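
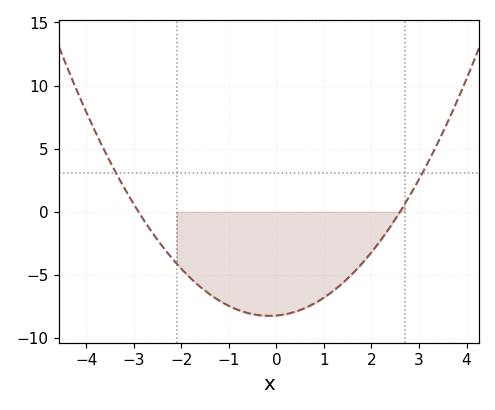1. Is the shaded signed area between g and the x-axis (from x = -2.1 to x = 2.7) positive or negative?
negative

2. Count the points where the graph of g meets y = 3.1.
2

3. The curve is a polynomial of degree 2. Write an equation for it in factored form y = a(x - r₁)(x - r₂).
y = 1.09(x + 2.9)(x - 2.6)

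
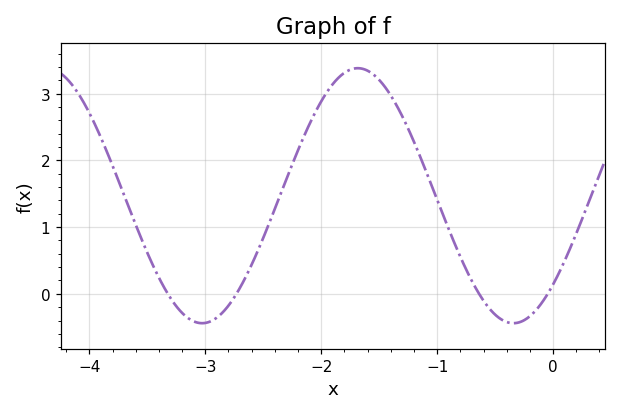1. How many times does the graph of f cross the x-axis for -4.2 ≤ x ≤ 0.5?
4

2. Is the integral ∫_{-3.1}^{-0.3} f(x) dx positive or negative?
positive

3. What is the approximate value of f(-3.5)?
0.6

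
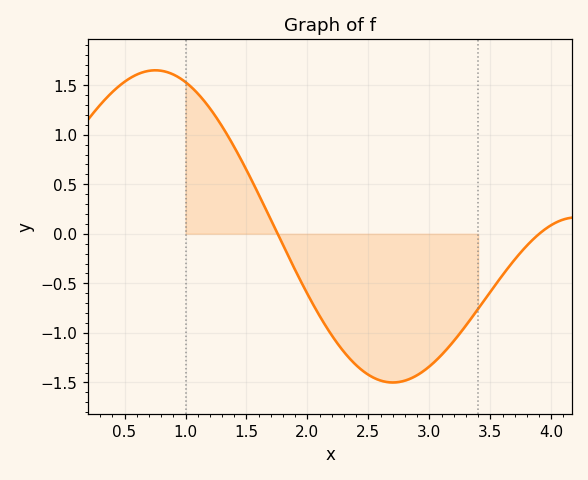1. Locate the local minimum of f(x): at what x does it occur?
2.7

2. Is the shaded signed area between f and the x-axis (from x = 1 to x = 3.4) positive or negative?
negative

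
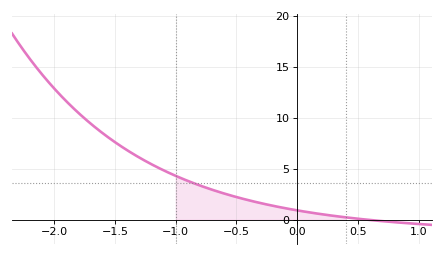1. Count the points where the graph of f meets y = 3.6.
1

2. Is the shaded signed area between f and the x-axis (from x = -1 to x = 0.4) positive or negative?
positive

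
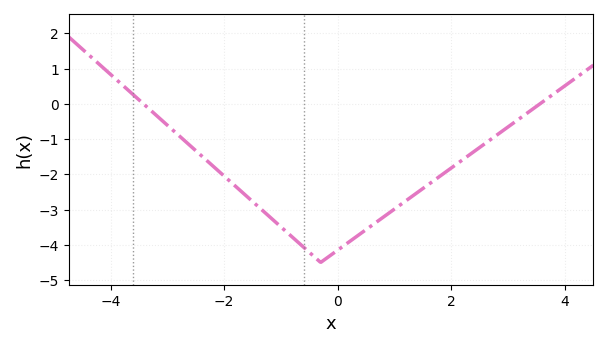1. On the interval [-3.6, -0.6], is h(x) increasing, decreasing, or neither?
decreasing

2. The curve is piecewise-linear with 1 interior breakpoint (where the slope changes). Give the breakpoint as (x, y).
(-0.3, -4.5)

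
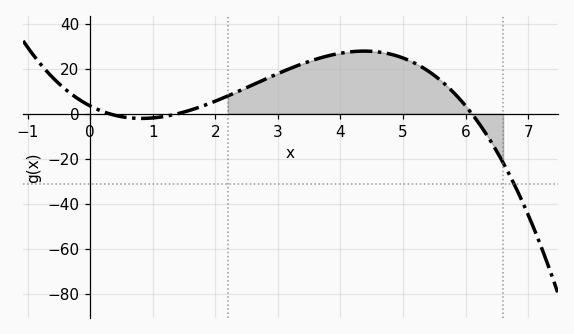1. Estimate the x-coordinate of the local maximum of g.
4.4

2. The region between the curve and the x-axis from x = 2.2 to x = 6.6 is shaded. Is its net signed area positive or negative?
positive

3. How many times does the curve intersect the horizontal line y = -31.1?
1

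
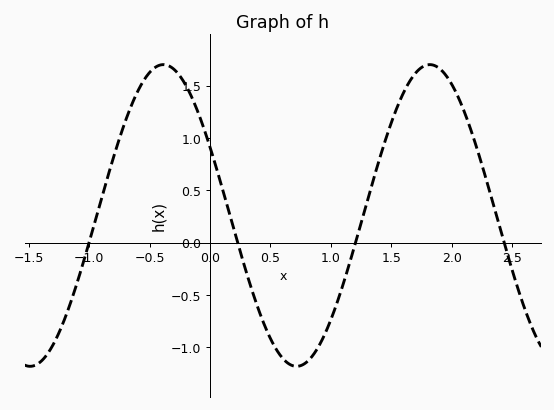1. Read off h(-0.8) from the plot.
0.809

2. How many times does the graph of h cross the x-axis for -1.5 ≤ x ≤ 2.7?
4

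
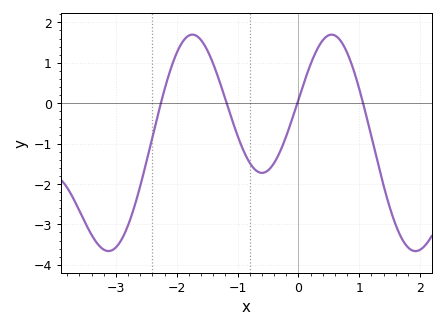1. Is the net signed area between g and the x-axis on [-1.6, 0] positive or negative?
negative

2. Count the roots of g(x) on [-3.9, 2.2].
4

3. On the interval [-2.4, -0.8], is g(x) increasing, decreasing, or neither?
neither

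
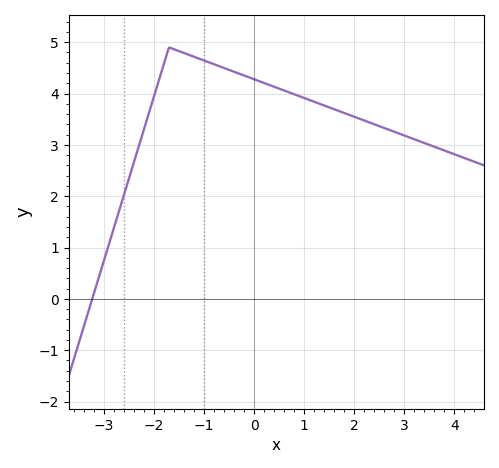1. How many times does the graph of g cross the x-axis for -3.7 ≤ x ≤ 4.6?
1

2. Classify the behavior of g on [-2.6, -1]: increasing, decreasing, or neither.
neither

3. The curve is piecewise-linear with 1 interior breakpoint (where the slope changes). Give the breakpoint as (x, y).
(-1.7, 4.9)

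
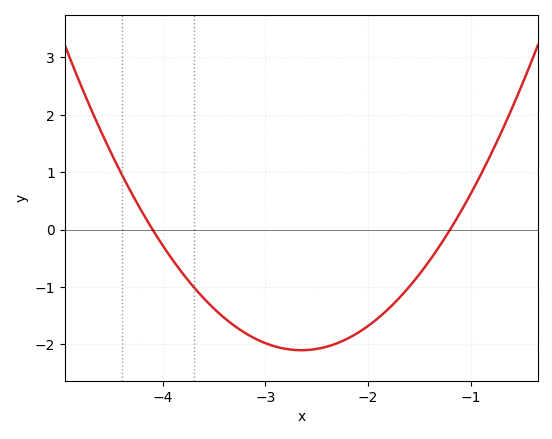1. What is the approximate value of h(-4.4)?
1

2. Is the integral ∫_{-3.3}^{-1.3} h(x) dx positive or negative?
negative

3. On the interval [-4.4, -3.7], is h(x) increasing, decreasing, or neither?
decreasing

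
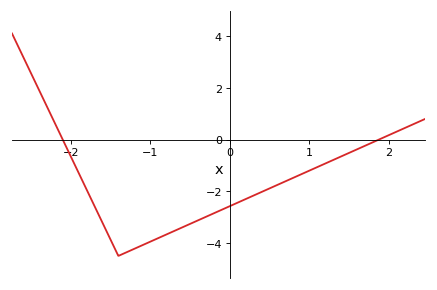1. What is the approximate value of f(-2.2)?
0.647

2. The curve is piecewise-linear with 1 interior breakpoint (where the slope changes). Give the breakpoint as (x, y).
(-1.4, -4.5)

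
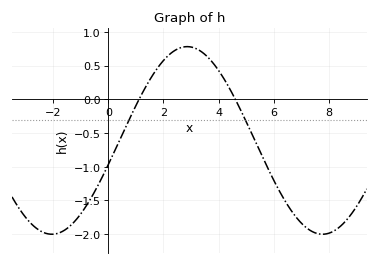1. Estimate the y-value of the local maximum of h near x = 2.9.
0.8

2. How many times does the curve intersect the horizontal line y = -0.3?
2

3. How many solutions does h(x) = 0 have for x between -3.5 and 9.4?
2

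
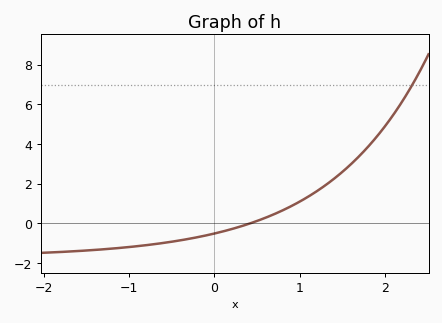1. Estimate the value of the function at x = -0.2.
-0.696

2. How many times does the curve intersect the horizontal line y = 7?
1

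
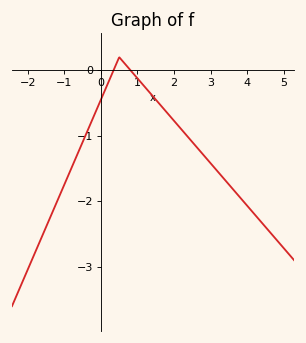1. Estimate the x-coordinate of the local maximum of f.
0.6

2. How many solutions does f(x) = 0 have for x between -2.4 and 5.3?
2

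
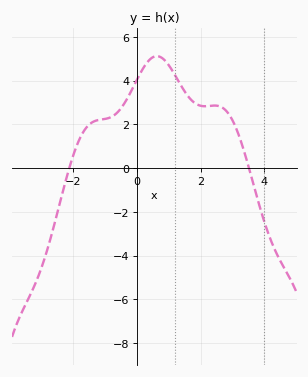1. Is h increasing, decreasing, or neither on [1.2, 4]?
neither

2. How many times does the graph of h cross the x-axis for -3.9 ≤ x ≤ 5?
2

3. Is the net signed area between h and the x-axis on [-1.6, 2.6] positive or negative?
positive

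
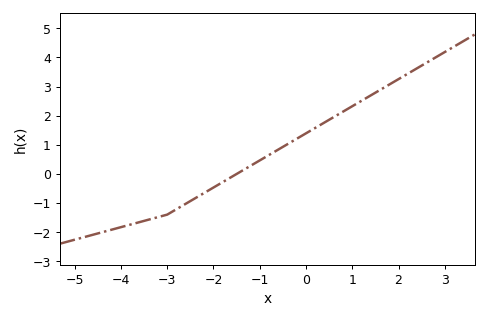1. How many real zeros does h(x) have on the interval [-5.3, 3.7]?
1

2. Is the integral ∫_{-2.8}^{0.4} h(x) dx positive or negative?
positive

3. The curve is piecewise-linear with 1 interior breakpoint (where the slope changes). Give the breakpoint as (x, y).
(-3, -1.4)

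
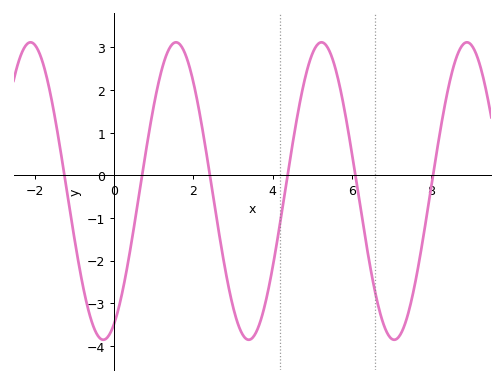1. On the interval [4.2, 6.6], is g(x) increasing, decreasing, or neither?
neither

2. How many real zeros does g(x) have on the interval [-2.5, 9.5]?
6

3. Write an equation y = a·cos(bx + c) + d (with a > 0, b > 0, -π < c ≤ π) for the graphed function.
y = 3.49cos(1.7x - 2.7) - 0.37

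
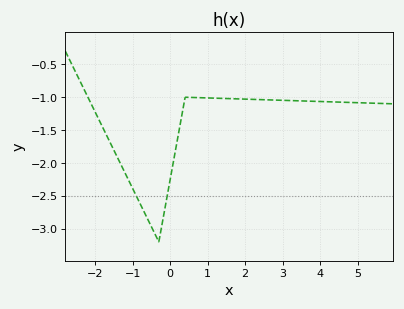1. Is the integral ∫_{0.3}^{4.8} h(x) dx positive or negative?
negative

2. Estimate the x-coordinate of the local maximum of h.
0.404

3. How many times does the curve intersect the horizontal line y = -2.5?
2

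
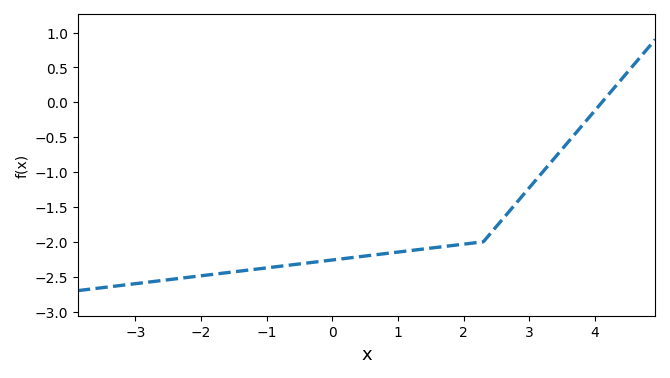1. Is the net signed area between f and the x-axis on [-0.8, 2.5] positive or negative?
negative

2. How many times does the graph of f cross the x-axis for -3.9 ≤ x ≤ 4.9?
1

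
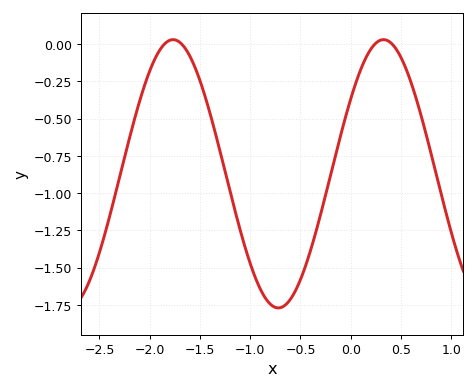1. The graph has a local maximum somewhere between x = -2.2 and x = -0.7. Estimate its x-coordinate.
-1.8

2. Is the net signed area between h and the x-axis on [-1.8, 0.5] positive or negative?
negative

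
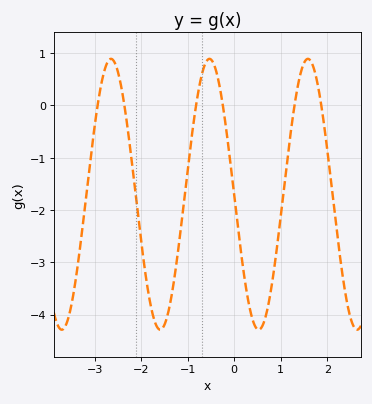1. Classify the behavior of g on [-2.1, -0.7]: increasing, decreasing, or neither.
neither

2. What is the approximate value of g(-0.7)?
0.6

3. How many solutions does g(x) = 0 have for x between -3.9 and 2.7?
6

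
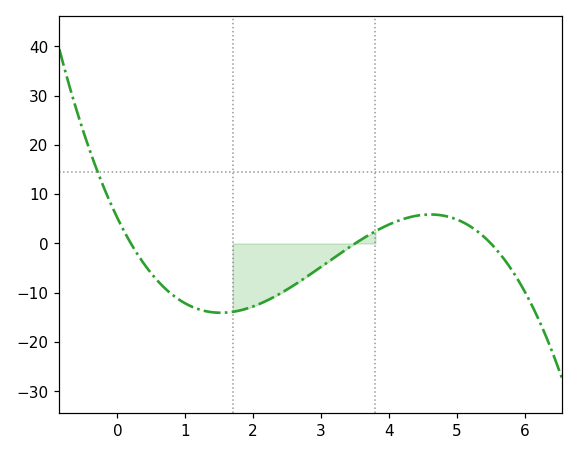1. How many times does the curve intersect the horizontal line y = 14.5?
1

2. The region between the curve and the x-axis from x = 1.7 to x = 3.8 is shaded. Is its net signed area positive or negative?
negative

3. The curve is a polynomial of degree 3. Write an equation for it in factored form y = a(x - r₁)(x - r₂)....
y = -1.35(x - 0.2)(x - 3.5)(x - 5.5)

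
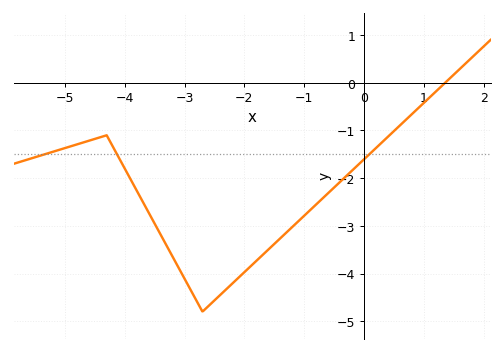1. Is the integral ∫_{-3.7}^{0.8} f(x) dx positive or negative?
negative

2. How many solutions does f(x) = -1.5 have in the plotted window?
3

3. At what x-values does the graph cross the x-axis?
1.35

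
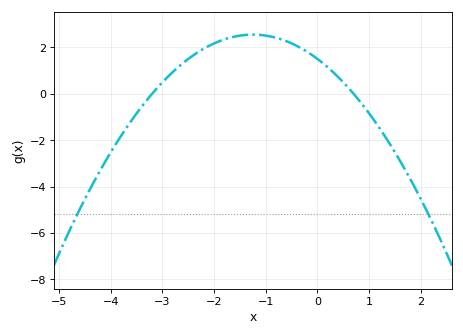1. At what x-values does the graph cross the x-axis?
-3.2, 0.7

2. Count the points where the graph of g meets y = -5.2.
2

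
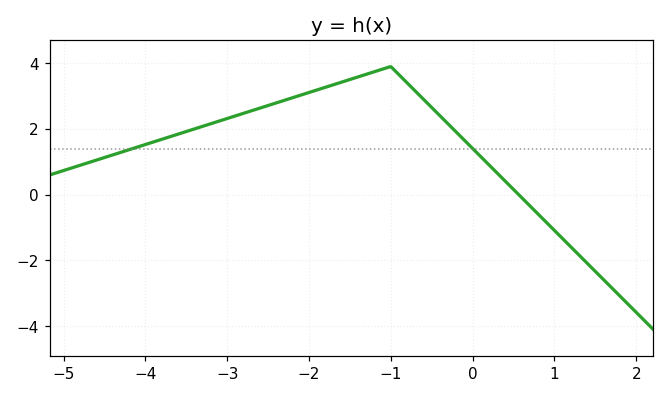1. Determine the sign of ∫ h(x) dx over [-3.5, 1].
positive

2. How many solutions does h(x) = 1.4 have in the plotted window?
2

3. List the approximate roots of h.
0.6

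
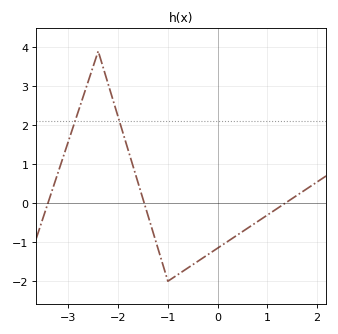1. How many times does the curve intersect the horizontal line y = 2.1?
2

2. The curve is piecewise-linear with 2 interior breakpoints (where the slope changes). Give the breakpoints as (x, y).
(-2.4, 3.9); (-1, -2)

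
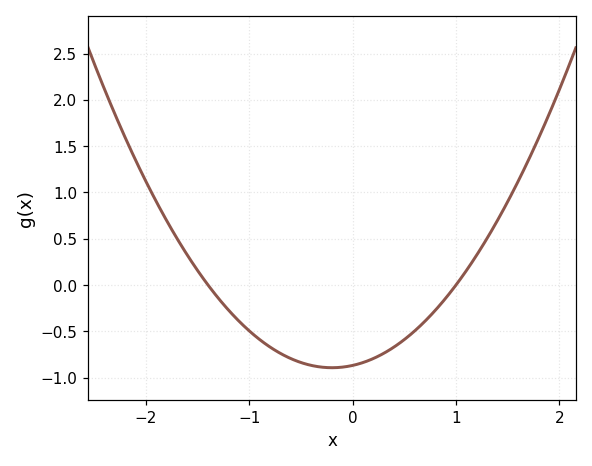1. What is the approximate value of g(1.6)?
1.1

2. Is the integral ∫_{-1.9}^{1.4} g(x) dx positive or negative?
negative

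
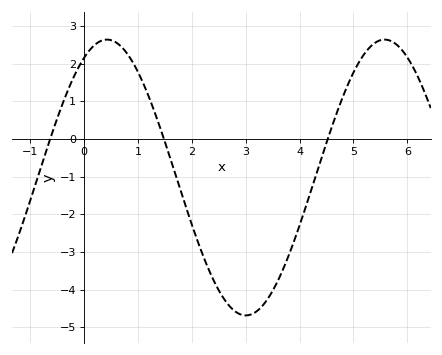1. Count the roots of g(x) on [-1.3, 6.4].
3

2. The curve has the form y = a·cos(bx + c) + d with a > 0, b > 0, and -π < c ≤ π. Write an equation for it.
y = 3.66cos(1.2x - 0.52) - 1.02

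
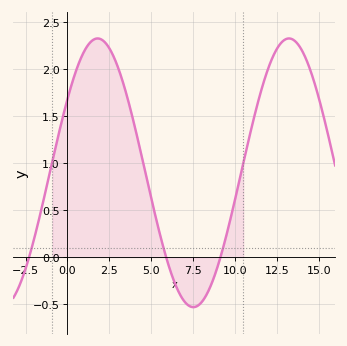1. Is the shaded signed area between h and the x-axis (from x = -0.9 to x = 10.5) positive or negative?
positive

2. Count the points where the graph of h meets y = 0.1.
3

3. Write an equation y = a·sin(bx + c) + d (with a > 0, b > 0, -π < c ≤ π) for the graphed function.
y = 1.43sin(0.55x + 0.58) + 0.9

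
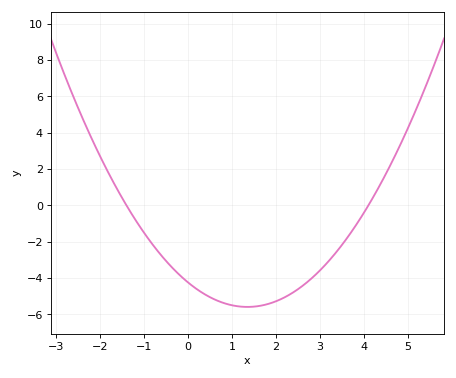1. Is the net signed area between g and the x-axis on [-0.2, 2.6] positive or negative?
negative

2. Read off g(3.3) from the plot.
-2.78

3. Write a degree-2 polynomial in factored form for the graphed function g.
y = 0.74(x + 1.4)(x - 4.1)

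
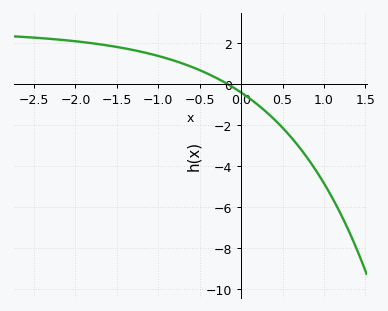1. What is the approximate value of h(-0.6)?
0.8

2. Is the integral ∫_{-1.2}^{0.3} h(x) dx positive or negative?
positive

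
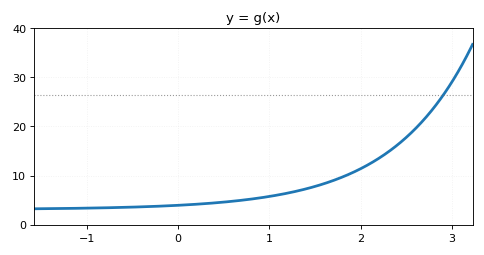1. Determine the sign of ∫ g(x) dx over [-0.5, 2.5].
positive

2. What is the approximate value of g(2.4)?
16.2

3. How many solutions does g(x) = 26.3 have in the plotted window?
1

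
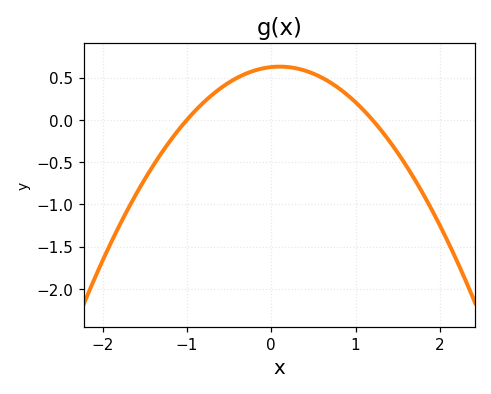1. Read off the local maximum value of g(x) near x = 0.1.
0.629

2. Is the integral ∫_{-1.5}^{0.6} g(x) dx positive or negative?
positive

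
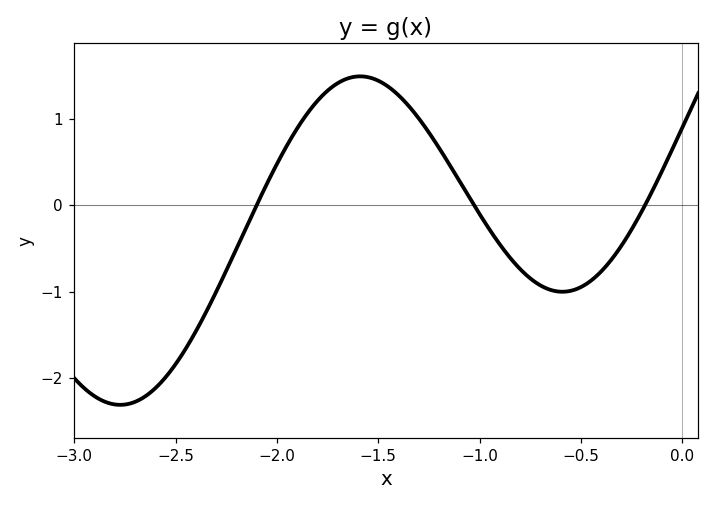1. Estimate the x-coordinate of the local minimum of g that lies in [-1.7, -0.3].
-0.6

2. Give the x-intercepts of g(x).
-2.1, -1.05, -0.2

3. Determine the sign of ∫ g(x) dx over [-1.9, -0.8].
positive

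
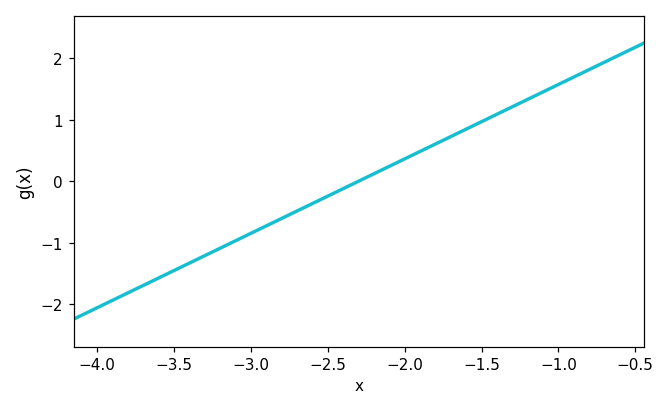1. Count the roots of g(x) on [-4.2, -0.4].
1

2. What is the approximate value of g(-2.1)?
0.242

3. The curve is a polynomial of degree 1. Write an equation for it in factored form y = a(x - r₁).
y = 1.21(x + 2.3)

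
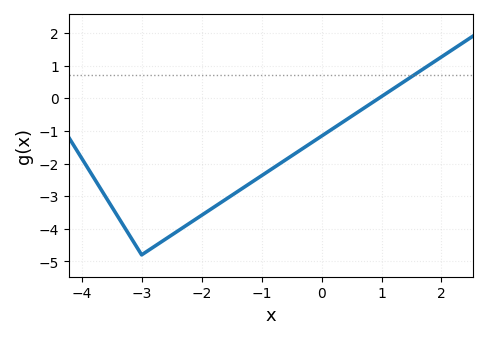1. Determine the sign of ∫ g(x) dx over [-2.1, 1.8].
negative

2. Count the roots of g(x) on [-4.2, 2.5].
1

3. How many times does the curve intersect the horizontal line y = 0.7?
1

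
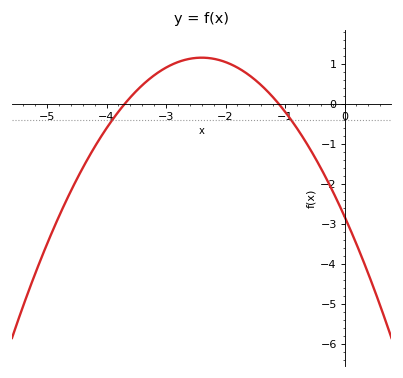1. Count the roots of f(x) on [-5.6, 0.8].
2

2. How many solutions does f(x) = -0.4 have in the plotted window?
2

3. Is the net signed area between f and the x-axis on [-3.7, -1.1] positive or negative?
positive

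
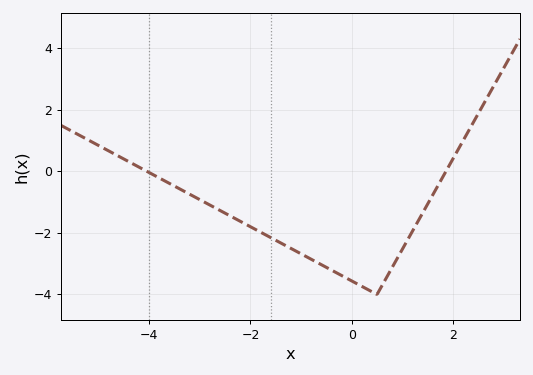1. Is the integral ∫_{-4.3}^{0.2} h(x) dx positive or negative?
negative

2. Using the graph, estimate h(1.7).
-0.4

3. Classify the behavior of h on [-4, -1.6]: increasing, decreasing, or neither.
decreasing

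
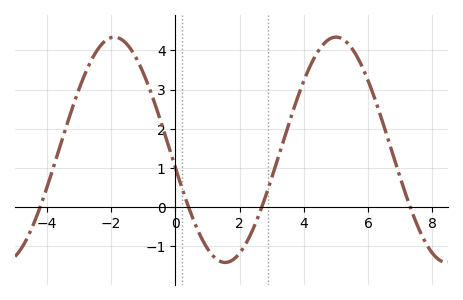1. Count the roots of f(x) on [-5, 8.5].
4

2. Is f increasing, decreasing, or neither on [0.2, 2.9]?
neither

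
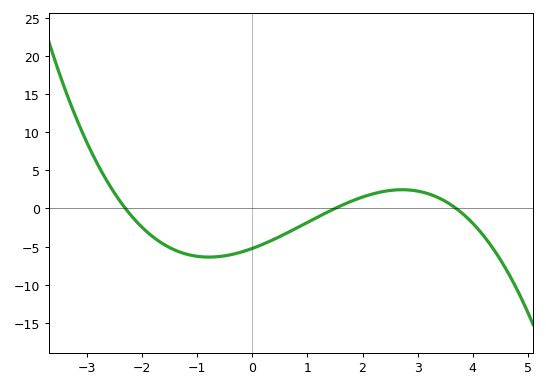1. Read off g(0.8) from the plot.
-2.5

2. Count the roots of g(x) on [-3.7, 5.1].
3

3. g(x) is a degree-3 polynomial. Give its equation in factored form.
y = -0.41(x + 2.3)(x - 1.5)(x - 3.7)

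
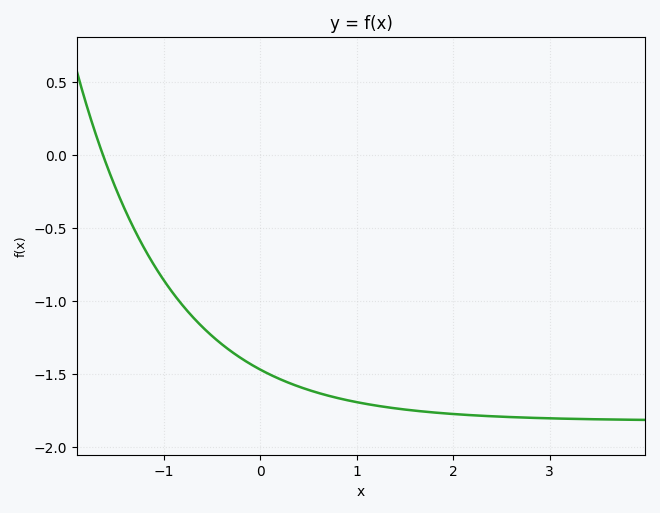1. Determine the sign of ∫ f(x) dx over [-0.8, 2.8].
negative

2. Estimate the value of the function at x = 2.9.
-1.8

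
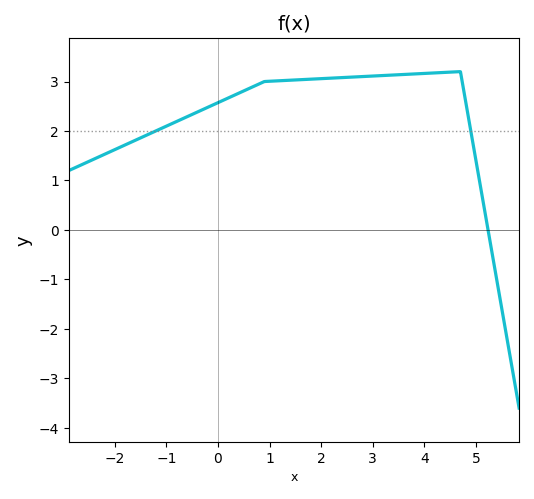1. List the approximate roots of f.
5.24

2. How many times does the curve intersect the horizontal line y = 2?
2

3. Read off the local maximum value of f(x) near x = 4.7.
3.2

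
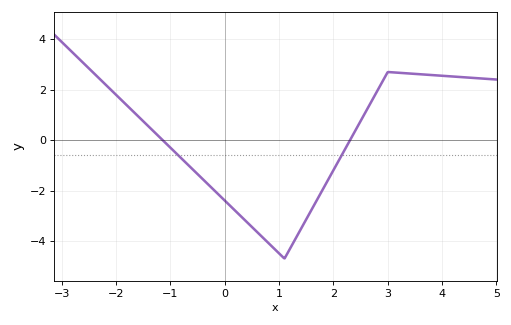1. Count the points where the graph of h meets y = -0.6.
2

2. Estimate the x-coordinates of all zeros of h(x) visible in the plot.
-1.2, 2.4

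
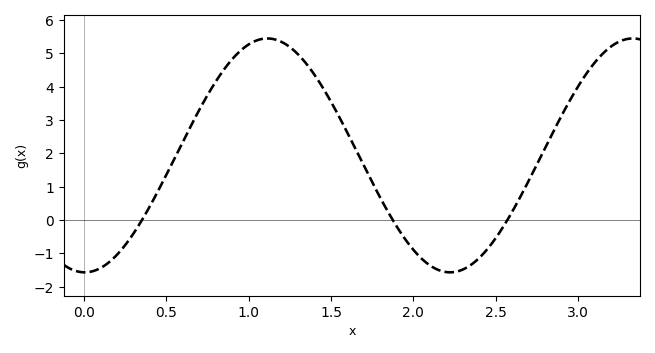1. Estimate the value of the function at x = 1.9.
-0.2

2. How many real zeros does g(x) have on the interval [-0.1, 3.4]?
3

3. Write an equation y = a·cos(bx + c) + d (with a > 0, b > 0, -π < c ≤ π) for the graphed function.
y = 3.51cos(2.8x + 3.1) + 1.94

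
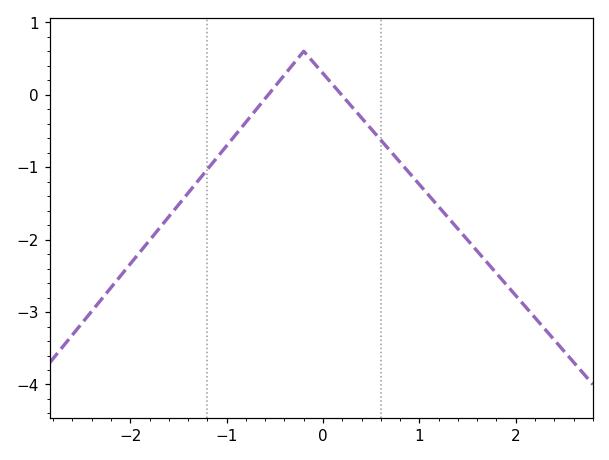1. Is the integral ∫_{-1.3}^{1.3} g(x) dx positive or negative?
negative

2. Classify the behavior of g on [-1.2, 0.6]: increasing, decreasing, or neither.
neither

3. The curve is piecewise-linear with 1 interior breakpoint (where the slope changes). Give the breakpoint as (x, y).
(-0.2, 0.6)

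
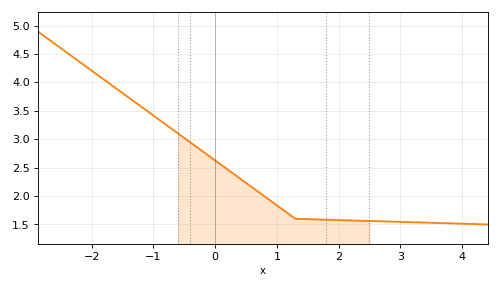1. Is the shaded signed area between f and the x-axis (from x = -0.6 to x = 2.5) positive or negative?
positive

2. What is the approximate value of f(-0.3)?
2.86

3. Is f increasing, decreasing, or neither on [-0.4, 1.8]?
decreasing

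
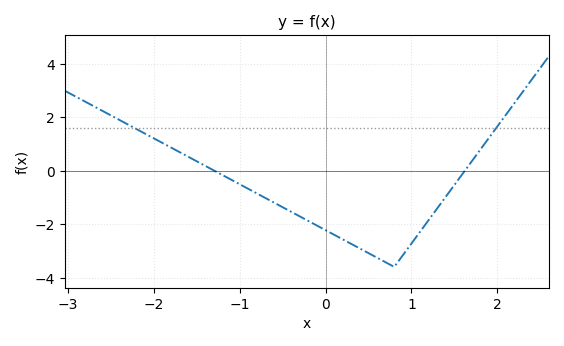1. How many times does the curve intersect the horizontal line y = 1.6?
2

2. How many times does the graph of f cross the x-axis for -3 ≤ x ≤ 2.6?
2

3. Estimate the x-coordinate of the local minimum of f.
0.8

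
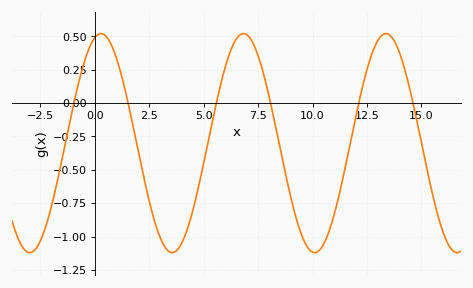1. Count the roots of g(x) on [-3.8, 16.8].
6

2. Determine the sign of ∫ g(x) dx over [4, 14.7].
negative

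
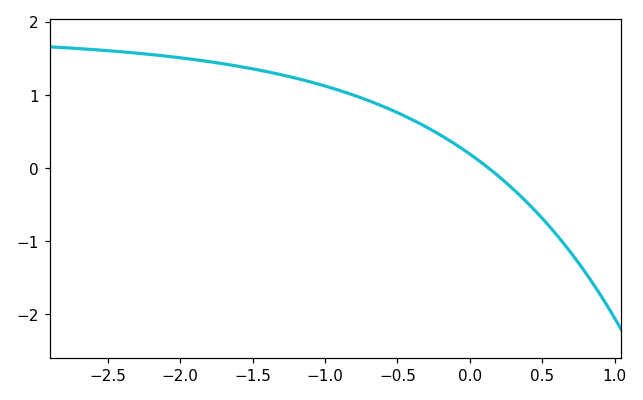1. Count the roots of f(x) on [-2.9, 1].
1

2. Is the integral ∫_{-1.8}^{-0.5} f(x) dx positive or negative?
positive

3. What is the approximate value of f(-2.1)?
1.5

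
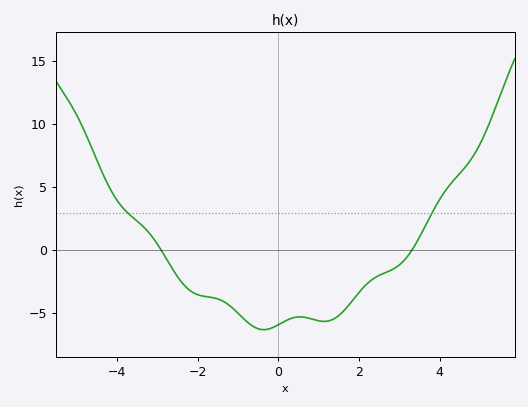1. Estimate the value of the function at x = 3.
-1.2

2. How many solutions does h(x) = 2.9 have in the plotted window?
2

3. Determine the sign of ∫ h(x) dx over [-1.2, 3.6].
negative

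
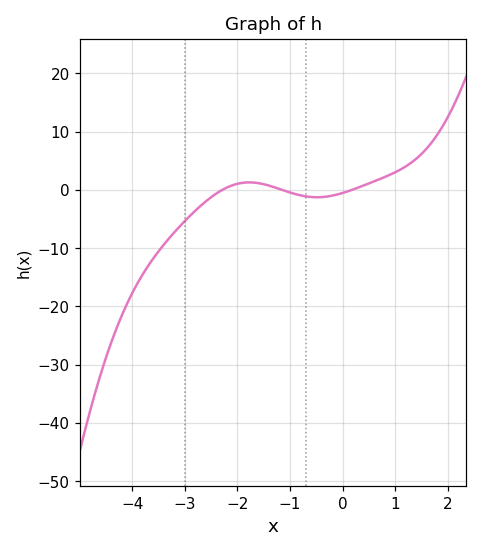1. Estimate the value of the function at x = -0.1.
-0.782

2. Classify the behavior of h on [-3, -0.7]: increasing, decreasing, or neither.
neither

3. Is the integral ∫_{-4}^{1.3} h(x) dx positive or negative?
negative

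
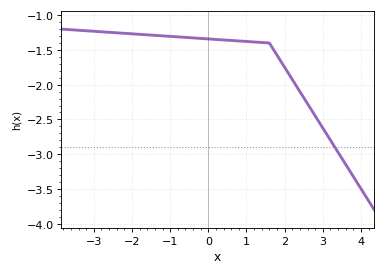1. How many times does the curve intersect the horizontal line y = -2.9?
1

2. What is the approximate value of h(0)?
-1.34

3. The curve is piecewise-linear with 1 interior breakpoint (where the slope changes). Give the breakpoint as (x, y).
(1.6, -1.4)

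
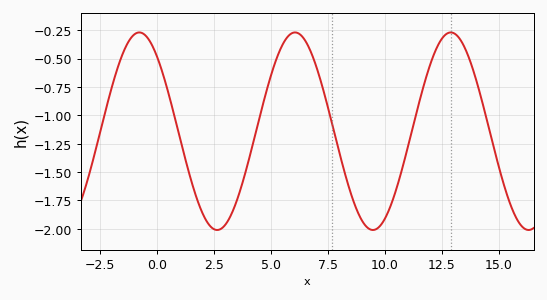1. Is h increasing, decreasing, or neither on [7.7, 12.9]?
neither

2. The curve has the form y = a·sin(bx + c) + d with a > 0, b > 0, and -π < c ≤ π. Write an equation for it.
y = 0.87sin(0.92x + 2.27) - 1.14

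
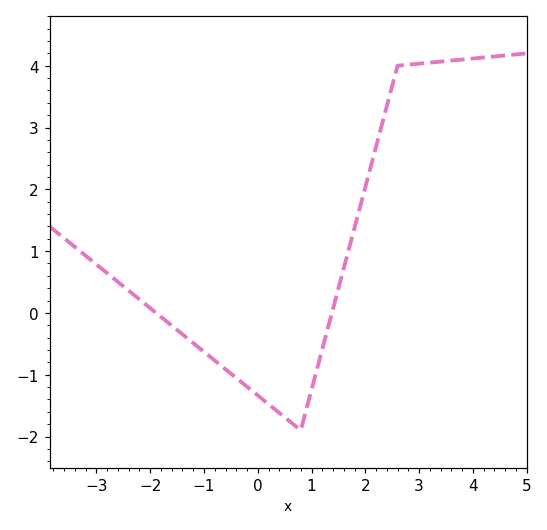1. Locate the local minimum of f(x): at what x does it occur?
0.799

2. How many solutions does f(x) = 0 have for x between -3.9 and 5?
2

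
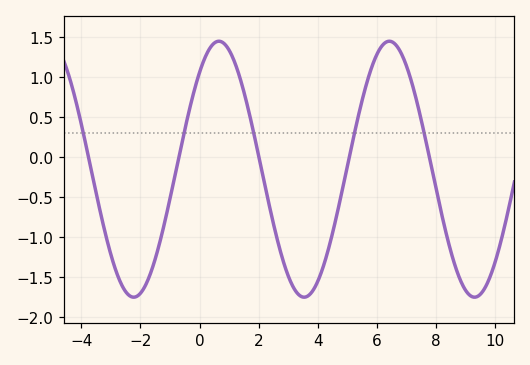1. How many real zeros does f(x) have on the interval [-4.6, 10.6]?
5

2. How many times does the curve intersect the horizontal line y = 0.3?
5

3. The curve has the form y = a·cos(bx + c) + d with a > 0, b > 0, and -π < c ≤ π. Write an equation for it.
y = 1.6cos(1.1x - 0.71) - 0.15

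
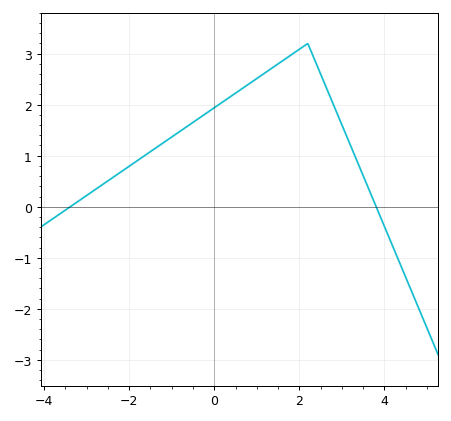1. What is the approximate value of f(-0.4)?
1.7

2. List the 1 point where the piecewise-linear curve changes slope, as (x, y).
(2.2, 3.2)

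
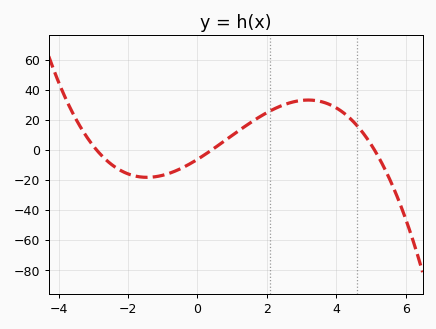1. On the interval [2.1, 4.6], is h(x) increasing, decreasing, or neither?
neither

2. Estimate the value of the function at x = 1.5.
18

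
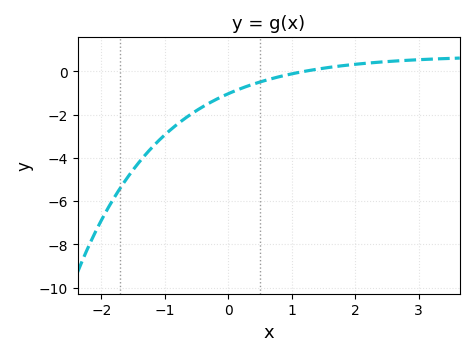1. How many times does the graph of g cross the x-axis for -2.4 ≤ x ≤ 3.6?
1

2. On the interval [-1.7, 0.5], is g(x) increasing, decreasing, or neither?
increasing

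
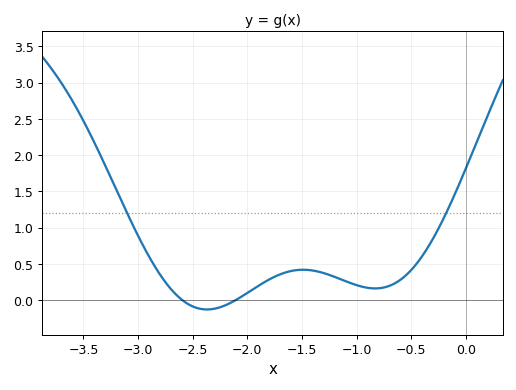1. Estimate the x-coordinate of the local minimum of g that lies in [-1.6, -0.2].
-0.83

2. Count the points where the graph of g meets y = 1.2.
2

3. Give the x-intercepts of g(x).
-2.59, -2.11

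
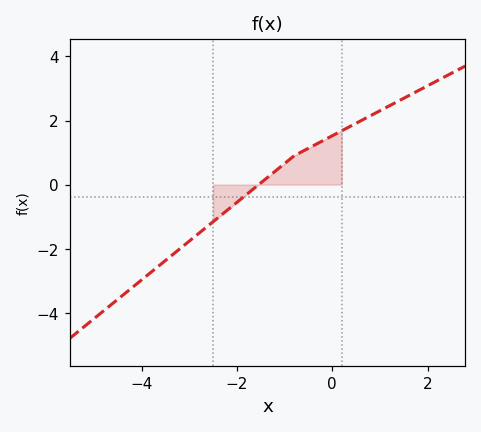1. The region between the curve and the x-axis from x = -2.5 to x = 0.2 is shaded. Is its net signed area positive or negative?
positive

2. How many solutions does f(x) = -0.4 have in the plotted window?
1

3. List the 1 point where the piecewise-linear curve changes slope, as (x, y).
(-0.8, 0.9)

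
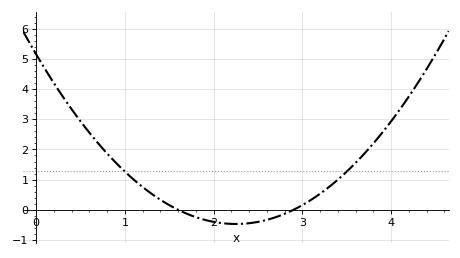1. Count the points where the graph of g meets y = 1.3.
2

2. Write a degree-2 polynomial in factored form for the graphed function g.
y = 1.11(x - 1.6)(x - 2.9)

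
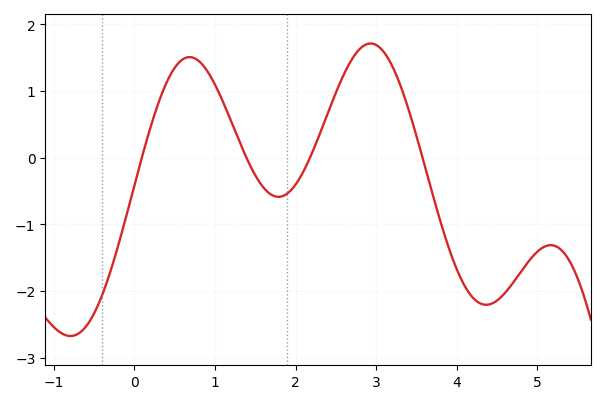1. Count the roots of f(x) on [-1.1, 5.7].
4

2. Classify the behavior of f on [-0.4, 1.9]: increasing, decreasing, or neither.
neither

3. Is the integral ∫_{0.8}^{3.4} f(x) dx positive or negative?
positive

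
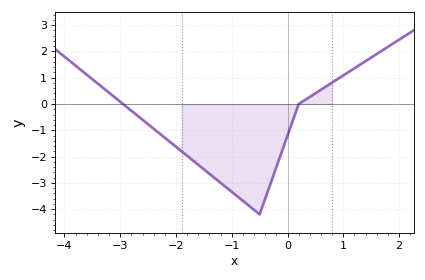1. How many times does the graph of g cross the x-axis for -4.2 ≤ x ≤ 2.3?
2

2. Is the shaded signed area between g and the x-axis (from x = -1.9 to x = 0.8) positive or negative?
negative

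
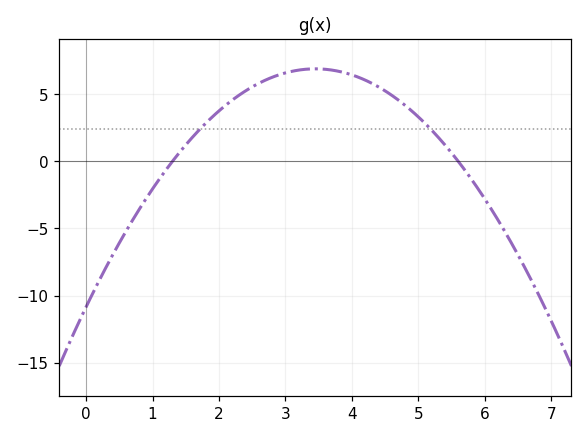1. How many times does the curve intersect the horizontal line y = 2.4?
2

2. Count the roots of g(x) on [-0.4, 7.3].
2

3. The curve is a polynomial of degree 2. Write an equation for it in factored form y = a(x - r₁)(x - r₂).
y = -1.49(x - 1.3)(x - 5.6)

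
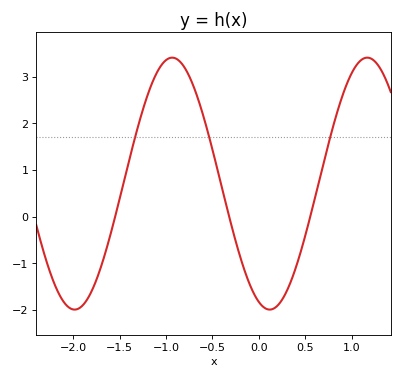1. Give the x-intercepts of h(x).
-1.55, -0.319, 0.554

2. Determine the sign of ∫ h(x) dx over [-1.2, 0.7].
positive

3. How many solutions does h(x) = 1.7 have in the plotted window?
3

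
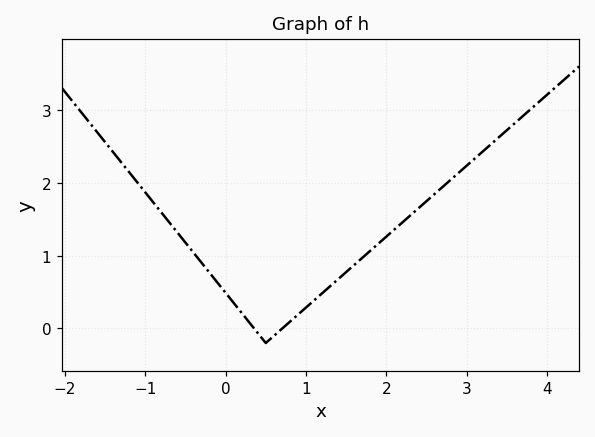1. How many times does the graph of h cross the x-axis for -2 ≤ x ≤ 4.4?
2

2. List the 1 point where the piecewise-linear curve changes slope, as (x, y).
(0.5, -0.2)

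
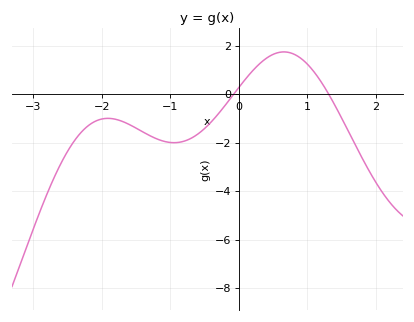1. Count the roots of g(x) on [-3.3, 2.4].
2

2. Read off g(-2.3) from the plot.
-1.6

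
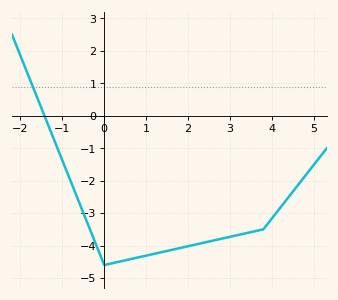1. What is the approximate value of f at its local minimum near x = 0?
-4.6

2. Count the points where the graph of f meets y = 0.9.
1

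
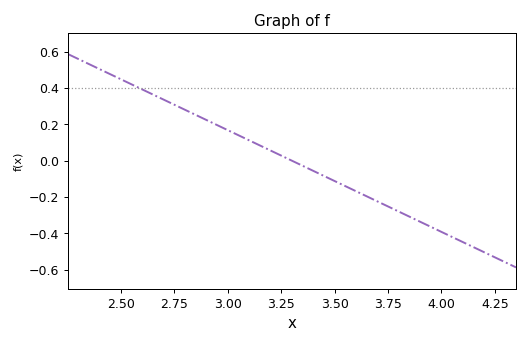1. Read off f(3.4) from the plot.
-0.056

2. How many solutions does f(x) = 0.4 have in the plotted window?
1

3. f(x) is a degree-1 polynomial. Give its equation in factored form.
y = -0.56(x - 3.3)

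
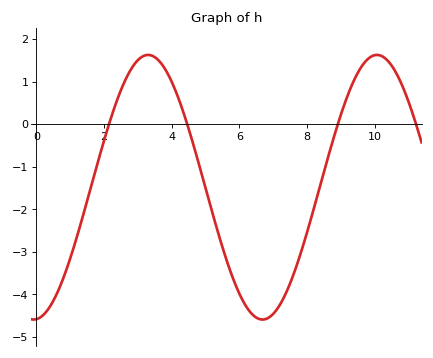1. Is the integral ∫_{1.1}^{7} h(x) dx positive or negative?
negative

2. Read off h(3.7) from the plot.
1.42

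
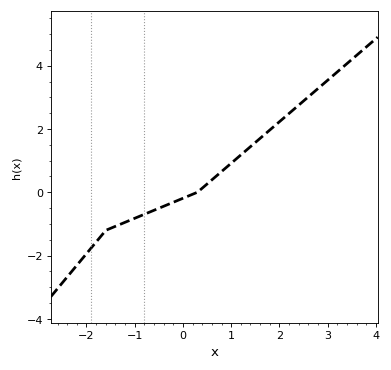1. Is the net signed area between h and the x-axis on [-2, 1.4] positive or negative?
negative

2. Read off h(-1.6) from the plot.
-1.2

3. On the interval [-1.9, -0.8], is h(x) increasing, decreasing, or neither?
increasing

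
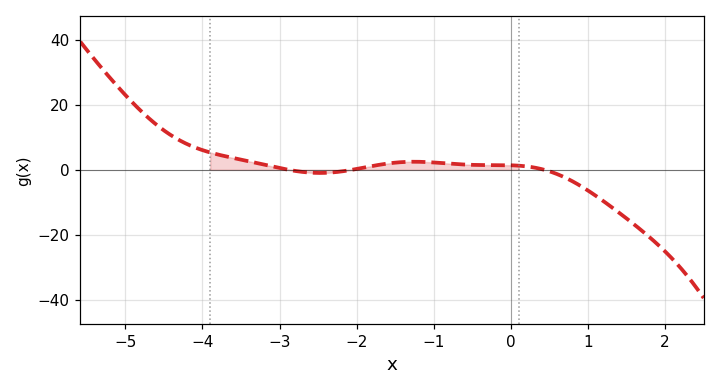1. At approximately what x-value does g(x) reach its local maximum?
-1.2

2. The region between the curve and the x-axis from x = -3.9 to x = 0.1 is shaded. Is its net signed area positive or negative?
positive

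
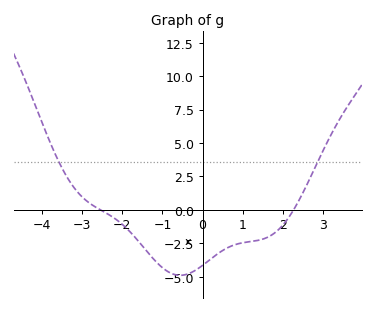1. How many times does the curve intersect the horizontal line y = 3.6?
2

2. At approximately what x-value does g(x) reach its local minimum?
-0.556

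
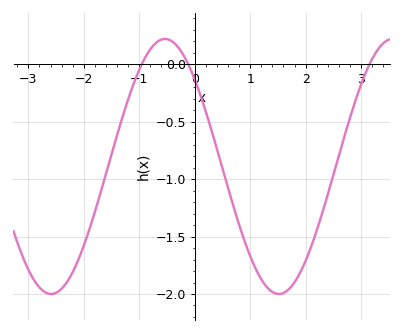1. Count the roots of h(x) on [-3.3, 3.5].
3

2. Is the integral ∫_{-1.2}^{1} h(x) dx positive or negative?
negative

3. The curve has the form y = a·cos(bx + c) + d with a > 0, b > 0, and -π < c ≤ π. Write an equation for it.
y = 1.11cos(1.5x + 0.82) - 0.89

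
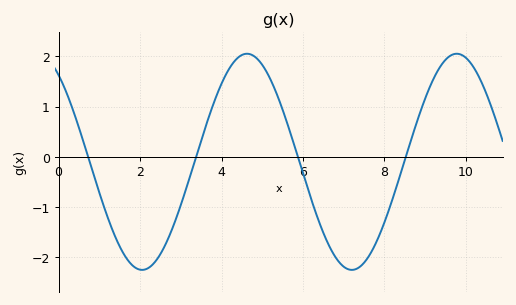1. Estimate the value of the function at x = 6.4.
-1.3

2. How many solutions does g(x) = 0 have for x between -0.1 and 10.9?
4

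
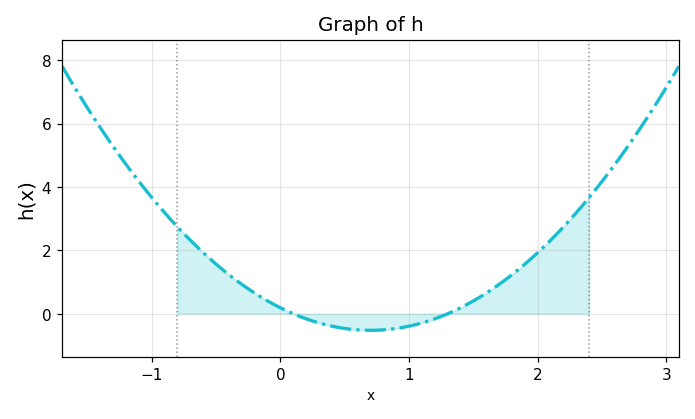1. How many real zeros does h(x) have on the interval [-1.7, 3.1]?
2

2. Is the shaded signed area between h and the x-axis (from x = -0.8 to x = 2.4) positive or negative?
positive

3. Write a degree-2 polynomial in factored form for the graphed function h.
y = 1.45(x - 0.1)(x - 1.3)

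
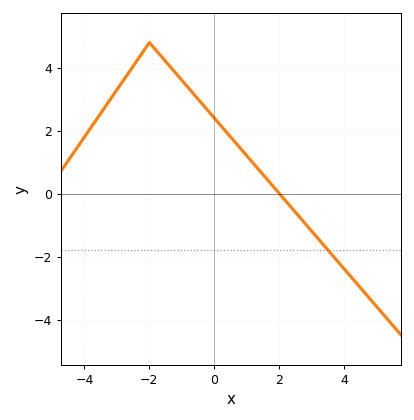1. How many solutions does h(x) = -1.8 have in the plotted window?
1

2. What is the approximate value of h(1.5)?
0.6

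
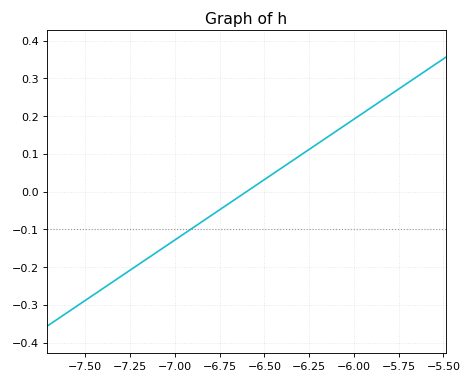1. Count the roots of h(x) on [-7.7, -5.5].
1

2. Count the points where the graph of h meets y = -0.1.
1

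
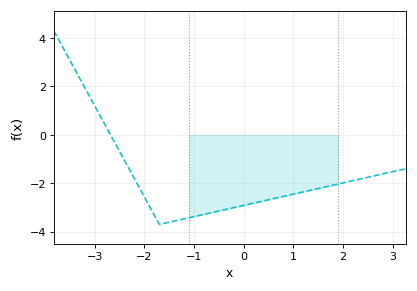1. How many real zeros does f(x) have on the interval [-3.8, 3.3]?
1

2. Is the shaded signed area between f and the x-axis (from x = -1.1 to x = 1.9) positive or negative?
negative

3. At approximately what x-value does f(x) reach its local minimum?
-1.7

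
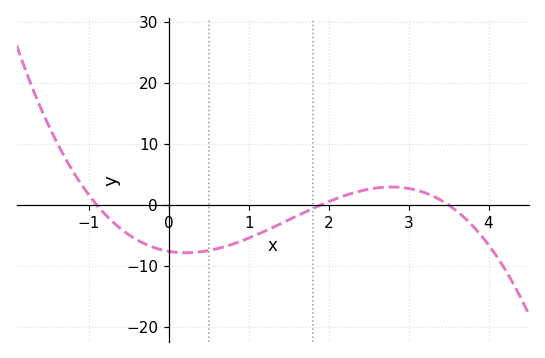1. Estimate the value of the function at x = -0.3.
-6.37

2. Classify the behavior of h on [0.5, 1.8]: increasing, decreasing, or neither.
increasing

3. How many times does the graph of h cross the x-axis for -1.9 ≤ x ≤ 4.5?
3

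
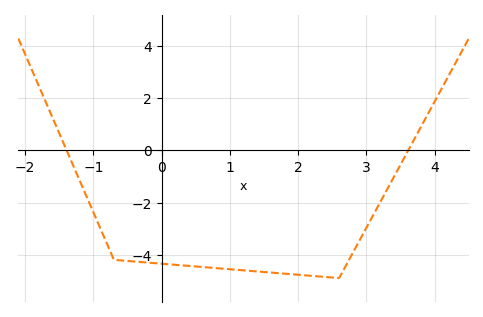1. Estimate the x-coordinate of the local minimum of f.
2.6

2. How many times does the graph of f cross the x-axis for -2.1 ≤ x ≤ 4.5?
2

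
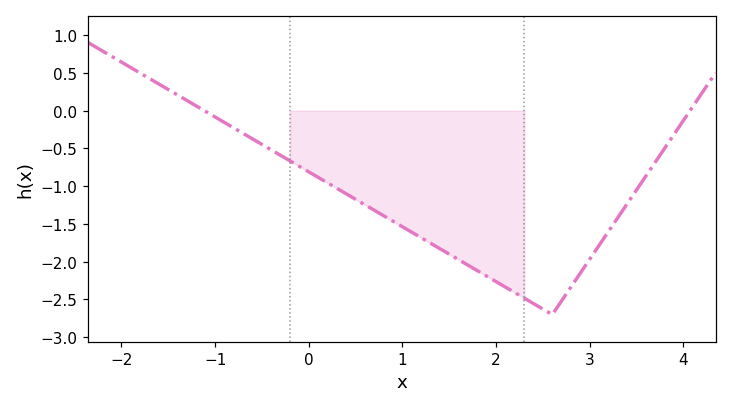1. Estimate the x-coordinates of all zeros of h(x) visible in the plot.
-1.12, 4.07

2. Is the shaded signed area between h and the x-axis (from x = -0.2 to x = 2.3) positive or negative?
negative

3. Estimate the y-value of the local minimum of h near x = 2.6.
-2.7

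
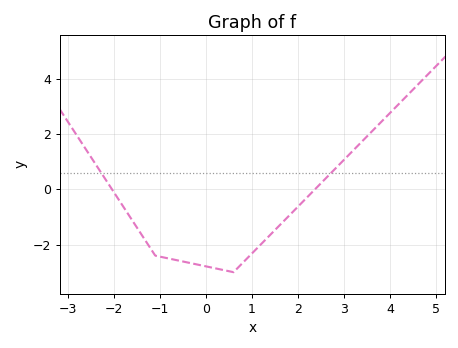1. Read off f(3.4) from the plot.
1.8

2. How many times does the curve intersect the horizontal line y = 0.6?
2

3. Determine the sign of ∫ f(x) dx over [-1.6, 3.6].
negative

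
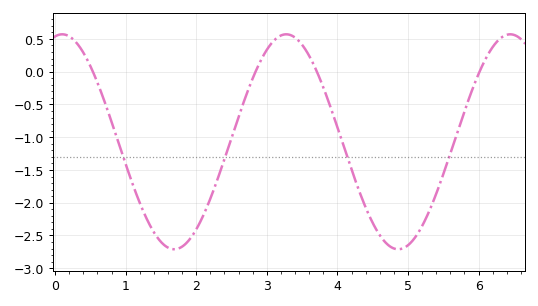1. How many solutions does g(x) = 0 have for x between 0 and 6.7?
4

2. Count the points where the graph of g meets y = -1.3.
4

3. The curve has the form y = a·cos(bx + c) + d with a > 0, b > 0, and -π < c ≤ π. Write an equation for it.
y = 1.64cos(1.98x - 0.2) - 1.07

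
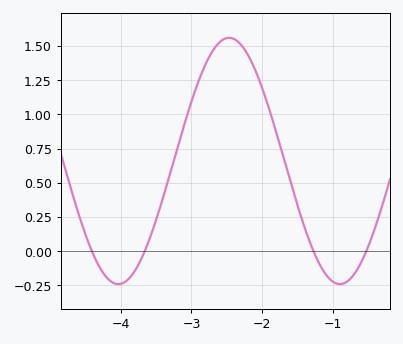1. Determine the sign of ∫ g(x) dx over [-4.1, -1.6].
positive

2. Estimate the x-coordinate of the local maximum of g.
-2.47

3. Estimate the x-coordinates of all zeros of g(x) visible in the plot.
-4.41, -3.66, -1.27, -0.522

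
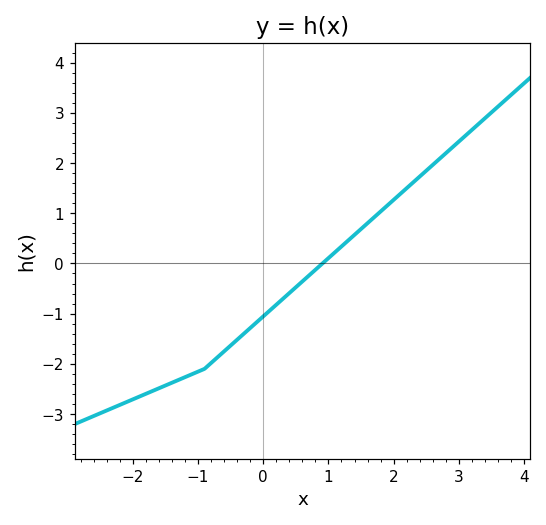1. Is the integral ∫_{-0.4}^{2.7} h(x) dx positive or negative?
positive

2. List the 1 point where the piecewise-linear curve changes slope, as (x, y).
(-0.9, -2.1)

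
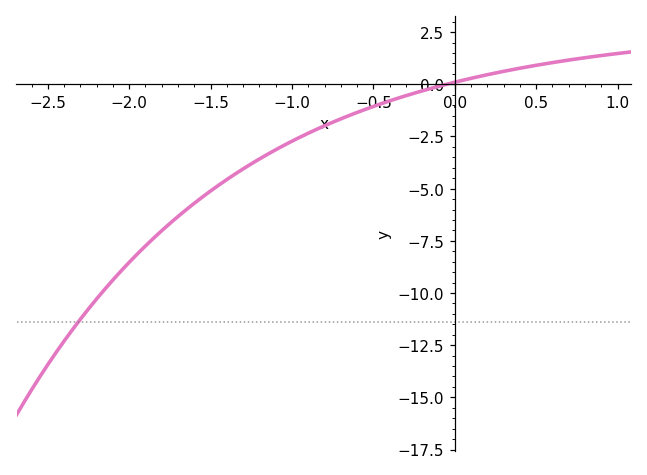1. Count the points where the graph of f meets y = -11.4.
1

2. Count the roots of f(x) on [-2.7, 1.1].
1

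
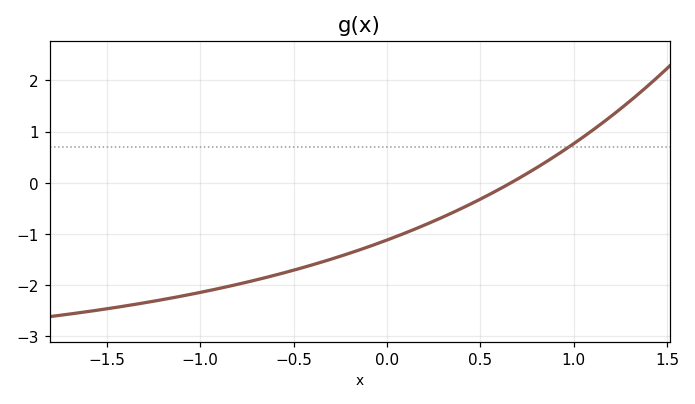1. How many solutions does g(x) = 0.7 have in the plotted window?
1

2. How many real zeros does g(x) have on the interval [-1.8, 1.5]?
1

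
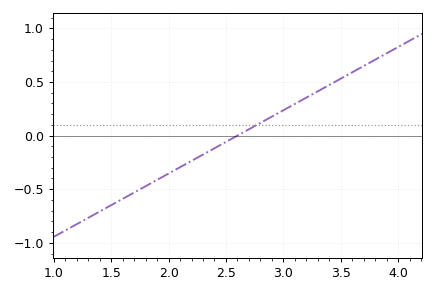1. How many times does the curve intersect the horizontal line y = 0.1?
1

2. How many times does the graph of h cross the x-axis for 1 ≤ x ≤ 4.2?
1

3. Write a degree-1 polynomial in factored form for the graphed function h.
y = 0.59(x - 2.6)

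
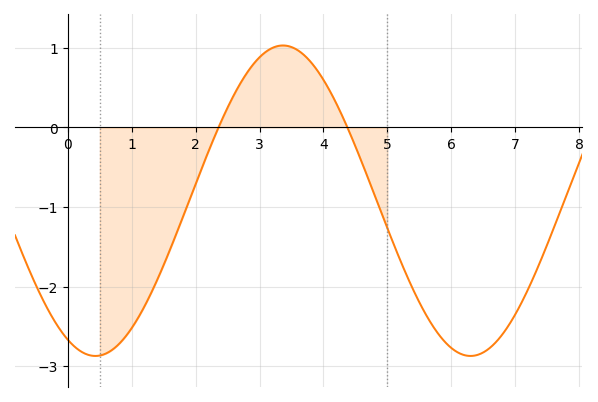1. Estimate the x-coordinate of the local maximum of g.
3.36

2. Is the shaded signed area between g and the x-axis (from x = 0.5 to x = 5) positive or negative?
negative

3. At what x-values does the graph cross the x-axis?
2.36, 4.37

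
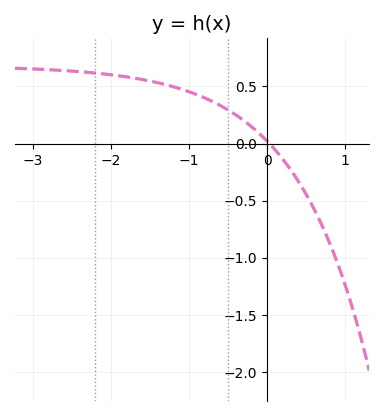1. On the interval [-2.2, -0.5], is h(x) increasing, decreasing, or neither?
decreasing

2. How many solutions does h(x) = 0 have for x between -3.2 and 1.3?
1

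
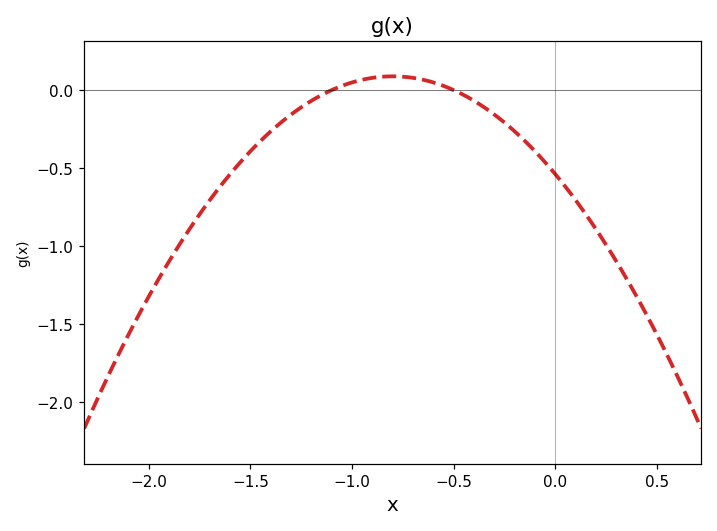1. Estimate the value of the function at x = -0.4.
-0.05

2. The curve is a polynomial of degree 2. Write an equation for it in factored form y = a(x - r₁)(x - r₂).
y = -0.98(x + 1.1)(x + 0.5)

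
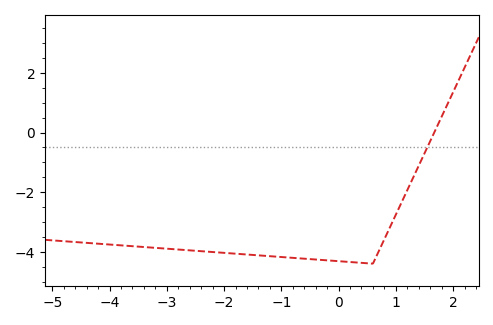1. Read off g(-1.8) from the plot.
-4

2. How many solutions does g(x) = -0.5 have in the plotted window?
1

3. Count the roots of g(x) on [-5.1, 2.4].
1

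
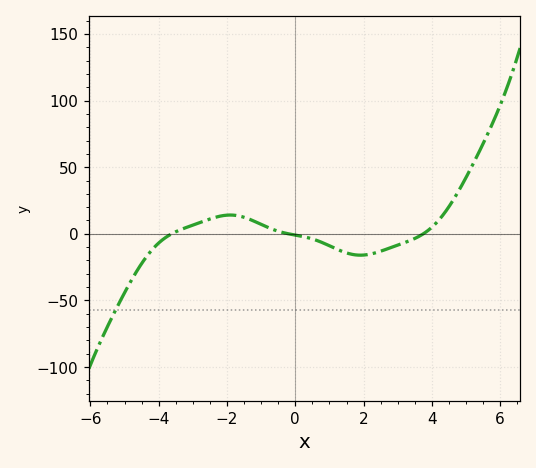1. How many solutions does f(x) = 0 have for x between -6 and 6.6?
3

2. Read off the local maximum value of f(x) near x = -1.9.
14.1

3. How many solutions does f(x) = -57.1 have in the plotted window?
1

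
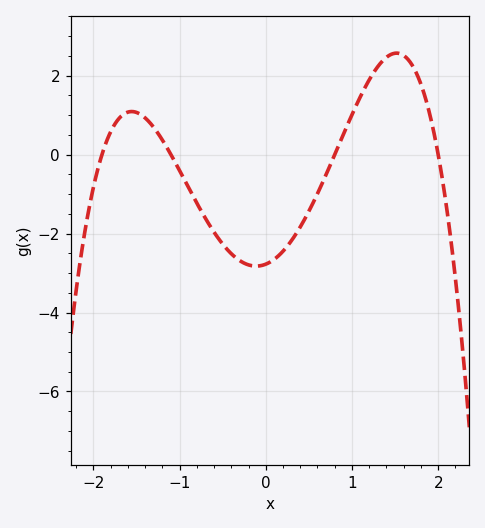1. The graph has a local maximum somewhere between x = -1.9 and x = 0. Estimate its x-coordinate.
-1.56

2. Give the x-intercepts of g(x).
-1.9, -1.1, 0.8, 2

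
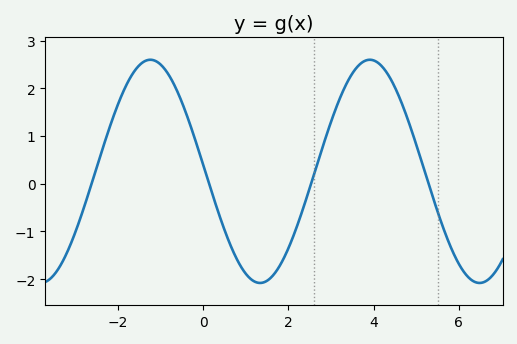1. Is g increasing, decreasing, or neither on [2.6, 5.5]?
neither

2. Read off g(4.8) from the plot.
1.4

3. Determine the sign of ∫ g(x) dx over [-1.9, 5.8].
positive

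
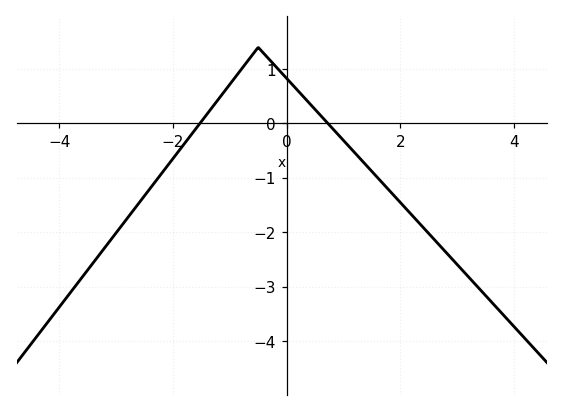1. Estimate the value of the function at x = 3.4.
-3.05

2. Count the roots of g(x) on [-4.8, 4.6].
2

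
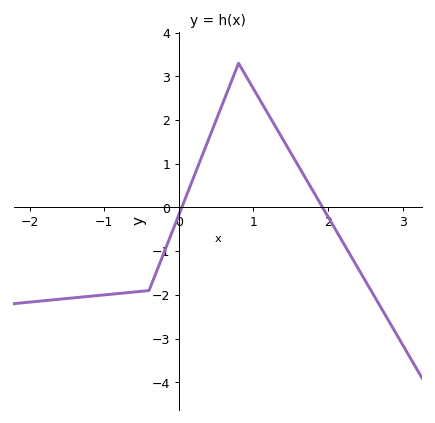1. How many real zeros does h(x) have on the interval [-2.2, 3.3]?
2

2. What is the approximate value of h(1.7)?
0.7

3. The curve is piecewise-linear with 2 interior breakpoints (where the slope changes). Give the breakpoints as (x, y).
(-0.4, -1.9); (0.8, 3.3)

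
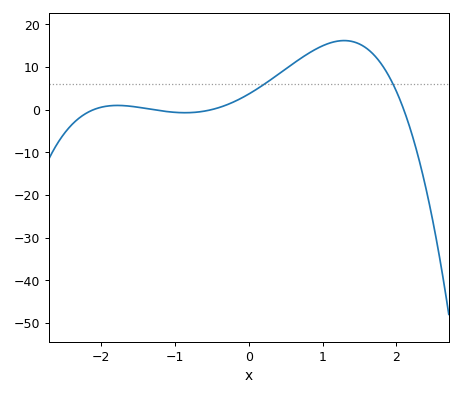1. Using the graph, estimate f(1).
14.9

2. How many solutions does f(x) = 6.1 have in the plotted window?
2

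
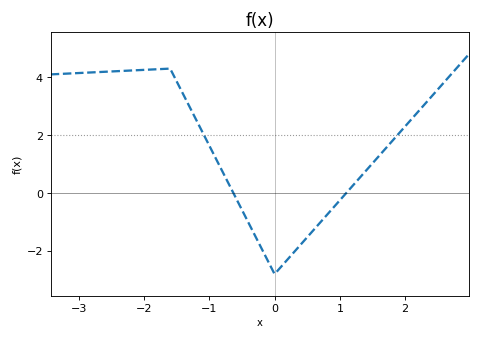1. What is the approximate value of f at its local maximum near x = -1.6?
4.2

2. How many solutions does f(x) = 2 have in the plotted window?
2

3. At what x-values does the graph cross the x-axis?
-0.6, 1.1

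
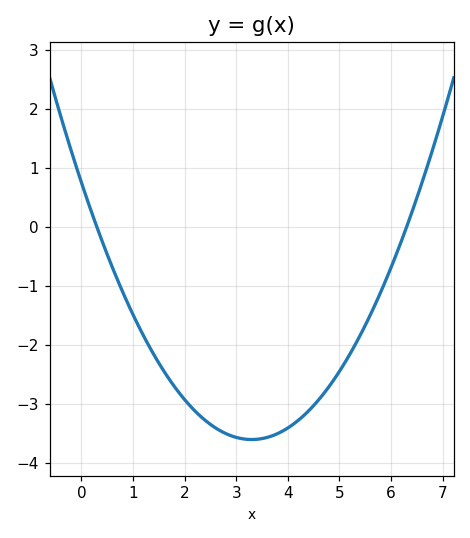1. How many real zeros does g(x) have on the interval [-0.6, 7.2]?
2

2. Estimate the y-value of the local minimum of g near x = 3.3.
-3.6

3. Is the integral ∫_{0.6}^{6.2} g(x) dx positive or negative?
negative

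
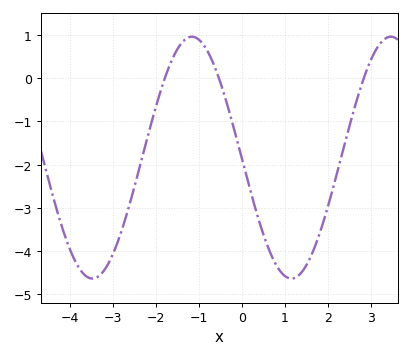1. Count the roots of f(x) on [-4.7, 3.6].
3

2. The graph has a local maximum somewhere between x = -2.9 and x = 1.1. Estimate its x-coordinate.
-1.16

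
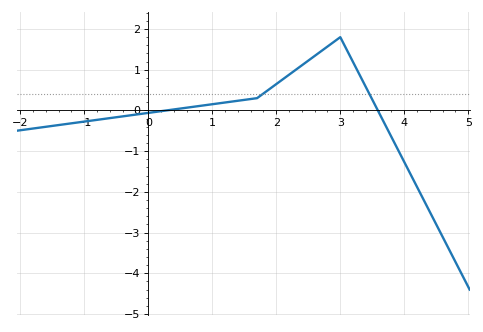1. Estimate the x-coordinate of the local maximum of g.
3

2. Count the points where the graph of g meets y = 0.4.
2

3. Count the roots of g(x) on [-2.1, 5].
2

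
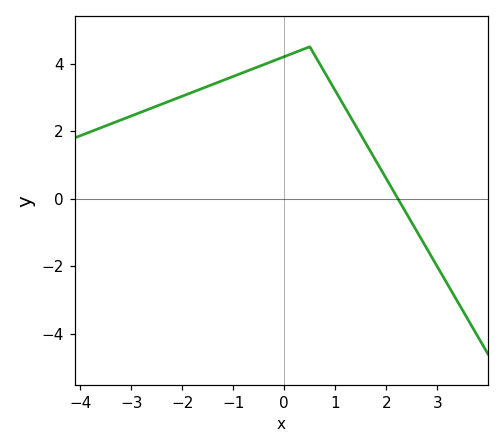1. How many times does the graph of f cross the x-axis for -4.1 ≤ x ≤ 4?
1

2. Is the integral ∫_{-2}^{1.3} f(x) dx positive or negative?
positive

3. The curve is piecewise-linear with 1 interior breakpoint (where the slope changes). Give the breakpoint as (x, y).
(0.5, 4.5)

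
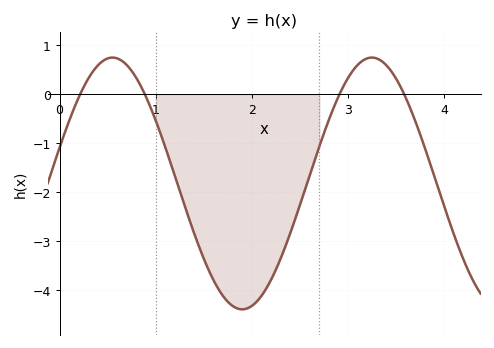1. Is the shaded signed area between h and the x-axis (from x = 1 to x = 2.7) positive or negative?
negative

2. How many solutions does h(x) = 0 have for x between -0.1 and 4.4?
4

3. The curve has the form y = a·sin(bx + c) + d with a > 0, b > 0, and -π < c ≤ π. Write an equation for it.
y = 2.57sin(2.33x + 0.29) - 1.82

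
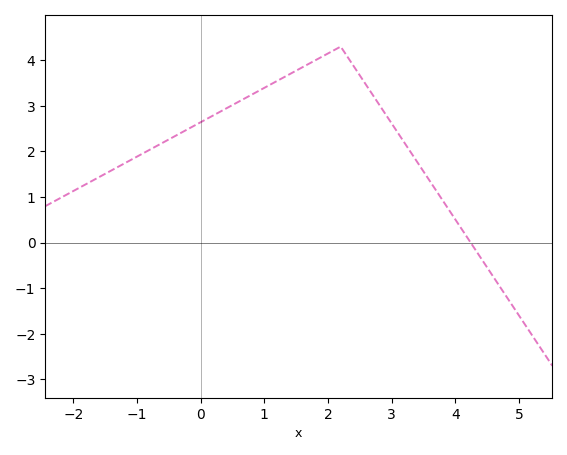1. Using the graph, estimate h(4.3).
-0.1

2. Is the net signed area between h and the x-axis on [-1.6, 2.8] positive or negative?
positive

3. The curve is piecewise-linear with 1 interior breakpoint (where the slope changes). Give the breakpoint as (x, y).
(2.2, 4.3)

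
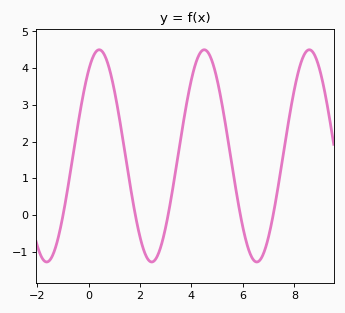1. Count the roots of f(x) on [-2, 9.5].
5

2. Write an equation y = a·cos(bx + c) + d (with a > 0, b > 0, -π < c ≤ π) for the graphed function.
y = 2.89cos(1.54x - 0.64) + 1.61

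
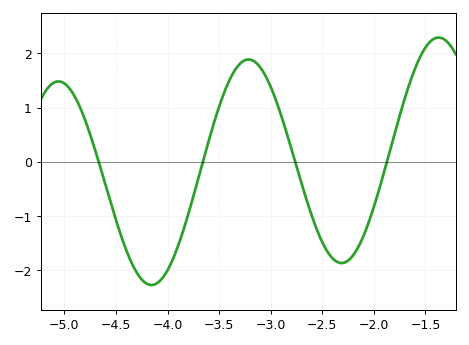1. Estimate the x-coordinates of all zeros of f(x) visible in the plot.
-4.7, -3.7, -2.8, -1.9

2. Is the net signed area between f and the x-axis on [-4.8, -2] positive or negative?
negative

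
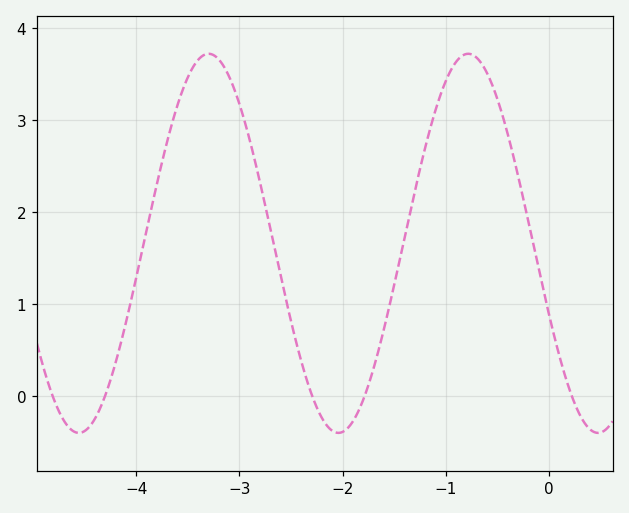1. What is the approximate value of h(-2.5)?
0.8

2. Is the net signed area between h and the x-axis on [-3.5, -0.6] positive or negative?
positive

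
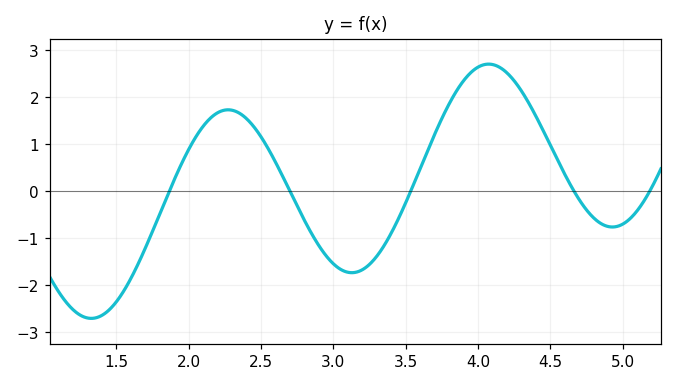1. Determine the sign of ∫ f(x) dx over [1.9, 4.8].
positive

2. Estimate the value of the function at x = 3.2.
-1.7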